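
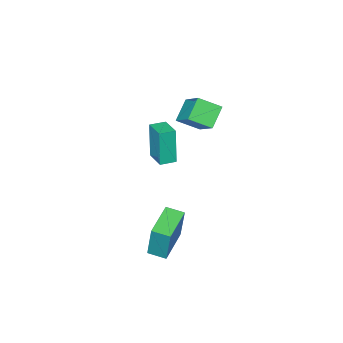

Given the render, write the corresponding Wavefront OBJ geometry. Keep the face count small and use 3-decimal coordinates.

v 2.82 1.394 -4.788
v 2.968 1.828 -2.76
v 2.402 2.266 -4.945
v 2.55 2.701 -2.916
v 4.57 2.179 -5.084
v 4.718 2.614 -3.055
v 4.152 3.052 -5.24
v 4.3 3.486 -3.212
v -3.596 -1.599 -0.748
v -3.046 -0.189 0.402
v -2.552 -1.27 -1.651
v -2.001 0.14 -0.502
v -2.739 -2.48 -0.078
v -2.188 -1.07 1.071
v -1.694 -2.151 -0.982
v -1.144 -0.741 0.168
v -1.51 -2.644 -3.641
v -1.711 -2.9 -1.485
v -1.032 -1.439 -3.453
v -1.233 -1.695 -1.297
v -0.667 -2.985 -3.603
v -0.868 -3.241 -1.447
v -0.189 -1.78 -3.415
v -0.39 -2.036 -1.259
f 2 4 1
f 5 2 1
f 1 4 3
f 3 5 1
f 2 8 4
f 6 2 5
f 6 8 2
f 4 8 3
f 7 5 3
f 3 8 7
f 7 6 5
f 8 6 7
f 10 12 9
f 13 10 9
f 9 12 11
f 11 13 9
f 10 16 12
f 14 10 13
f 14 16 10
f 12 16 11
f 15 13 11
f 11 16 15
f 15 14 13
f 16 14 15
f 18 20 17
f 21 18 17
f 17 20 19
f 19 21 17
f 18 24 20
f 22 18 21
f 22 24 18
f 20 24 19
f 23 21 19
f 19 24 23
f 23 22 21
f 24 22 23



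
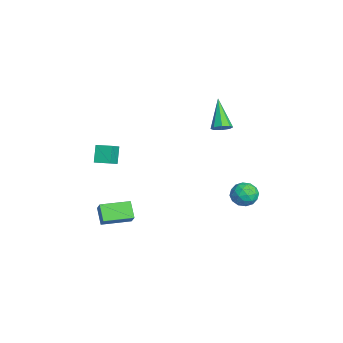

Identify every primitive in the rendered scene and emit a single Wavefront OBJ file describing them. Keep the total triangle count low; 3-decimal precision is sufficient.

v 2.363 -4.462 -2.759
v 2.937 -4.38 -2.111
v 2.162 -2.764 -2.796
v 2.737 -2.682 -2.148
v 3.223 -4.378 -3.532
v 3.798 -4.296 -2.884
v 3.023 -2.68 -3.569
v 3.597 -2.598 -2.921
v -1.464 3.061 0.637
v -1.01 2.978 1.066
v -2.936 3.099 2.203
v -1.094 3.444 0.975
v -1.395 3.685 0.686
v -1.736 3.561 0.368
v -1.917 3.144 0.208
v -1.833 2.678 0.299
v -1.532 2.436 0.588
v -1.191 2.561 0.906
v 0.402 4.717 -3.294
v 1.136 4.628 -3.758
v 0.104 3.352 -3.502
v 0.838 3.263 -3.966
v 0.88 3.402 -3.105
v 1.064 4.245 -2.977
v 0.176 3.735 -4.283
v 0.36 4.578 -4.155
v 0.996 4.021 -4.369
v 1.431 3.815 -3.641
v -0.191 4.165 -3.619
v 0.244 3.959 -2.891
v 0.795 4.792 -3.508
v 0.445 3.188 -3.752
v 0.47 3.269 -3.247
v 0.901 3.217 -3.519
v 0.753 4.567 -3.048
v 1.184 4.515 -3.321
v 1.034 3.794 -2.938
v 0.056 3.465 -3.939
v 0.487 3.413 -4.212
v 0.339 4.763 -3.741
v 0.77 4.711 -4.013
v 0.206 4.186 -4.322
v 1.144 4.383 -4.139
v 0.97 3.581 -4.262
v 0.58 3.858 -4.449
v 0.689 4.354 -4.373
v 1.4 4.262 -3.711
v 1.225 3.46 -3.834
v 1.25 3.541 -3.328
v 1.358 4.037 -3.252
v 1.318 3.905 -4.071
v 0.015 4.52 -3.426
v -0.16 3.718 -3.549
v -0.118 3.943 -4.008
v -0.01 4.439 -3.932
v 0.27 4.399 -2.998
v 0.096 3.597 -3.121
v 0.551 3.626 -2.887
v 0.66 4.122 -2.811
v -0.078 4.075 -3.189
v -1.119 -3.819 -1.353
v -1.732 -3.63 -0.338
v -0.728 -2.945 -1.28
v -1.341 -2.756 -0.265
v -0.119 -4.324 -0.655
v -0.732 -4.135 0.36
v 0.272 -3.45 -0.582
v -0.341 -3.261 0.433
f 2 4 1
f 5 2 1
f 1 4 3
f 3 5 1
f 2 8 4
f 6 2 5
f 6 8 2
f 4 8 3
f 7 5 3
f 3 8 7
f 7 6 5
f 8 6 7
f 10 9 12
f 10 12 11
f 12 9 13
f 12 13 11
f 13 9 14
f 13 14 11
f 14 9 15
f 14 15 11
f 15 9 16
f 15 16 11
f 16 9 17
f 16 17 11
f 17 9 18
f 17 18 11
f 18 9 10
f 18 10 11
f 19 56 35
f 56 30 59
f 35 59 24
f 56 59 35
f 19 35 31
f 35 24 36
f 31 36 20
f 35 36 31
f 19 31 40
f 31 20 41
f 40 41 26
f 31 41 40
f 19 40 52
f 40 26 55
f 52 55 29
f 40 55 52
f 19 52 56
f 52 29 60
f 56 60 30
f 52 60 56
f 20 36 47
f 36 24 50
f 47 50 28
f 36 50 47
f 24 59 37
f 59 30 58
f 37 58 23
f 59 58 37
f 30 60 57
f 60 29 53
f 57 53 21
f 60 53 57
f 29 55 54
f 55 26 42
f 54 42 25
f 55 42 54
f 26 41 46
f 41 20 43
f 46 43 27
f 41 43 46
f 22 48 34
f 48 28 49
f 34 49 23
f 48 49 34
f 22 34 32
f 34 23 33
f 32 33 21
f 34 33 32
f 22 32 39
f 32 21 38
f 39 38 25
f 32 38 39
f 22 39 44
f 39 25 45
f 44 45 27
f 39 45 44
f 22 44 48
f 44 27 51
f 48 51 28
f 44 51 48
f 23 49 37
f 49 28 50
f 37 50 24
f 49 50 37
f 21 33 57
f 33 23 58
f 57 58 30
f 33 58 57
f 25 38 54
f 38 21 53
f 54 53 29
f 38 53 54
f 27 45 46
f 45 25 42
f 46 42 26
f 45 42 46
f 28 51 47
f 51 27 43
f 47 43 20
f 51 43 47
f 62 64 61
f 65 62 61
f 61 64 63
f 63 65 61
f 62 68 64
f 66 62 65
f 66 68 62
f 64 68 63
f 67 65 63
f 63 68 67
f 67 66 65
f 68 66 67



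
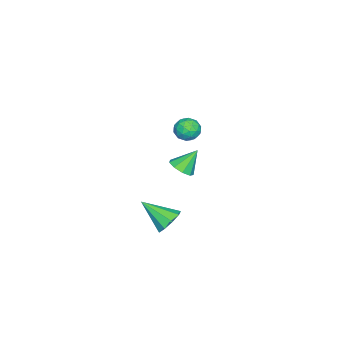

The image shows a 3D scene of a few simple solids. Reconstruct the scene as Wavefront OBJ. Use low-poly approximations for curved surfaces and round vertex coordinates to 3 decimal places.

v 3.595 0.221 -3.58
v 4.343 -0.026 -3.924
v 3.605 -1.301 -2.46
v 4.44 0.318 -3.457
v 4.142 0.617 -3.047
v 3.588 0.731 -2.887
v 3.037 0.607 -3.05
v 2.747 0.302 -3.462
v 2.853 -0.04 -3.928
v 3.307 -0.26 -4.232
v 3.895 -0.255 -4.23
v 1.444 -0.01 -1.006
v 2.064 -0.146 -0.589
v 0.836 0.63 0.106
v 2.108 0.313 -0.829
v 1.841 0.621 -1.152
v 1.388 0.633 -1.407
v 0.961 0.344 -1.474
v 0.76 -0.11 -1.322
v 0.879 -0.518 -1.022
v 1.262 -0.688 -0.715
v 1.73 -0.541 -0.544
v -3.772 -1.263 -2.263
v -2.984 -1.218 -2.136
v -3.896 -2.022 -1.224
v -3.108 -1.977 -1.097
v -3.568 -1.333 -0.988
v -3.491 -0.863 -1.63
v -3.389 -2.377 -1.73
v -3.312 -1.907 -2.372
v -2.747 -1.906 -1.806
v -2.858 -1.261 -1.348
v -4.022 -1.979 -2.012
v -4.133 -1.334 -1.554
v -3.367 -1.174 -2.291
v -3.513 -2.066 -1.069
v -3.783 -1.688 -1.005
v -3.321 -1.661 -0.931
v -3.665 -0.965 -1.994
v -3.202 -0.939 -1.919
v -3.545 -1.006 -1.244
v -3.678 -2.301 -1.441
v -3.215 -2.275 -1.366
v -3.559 -1.579 -2.429
v -3.097 -1.552 -2.355
v -3.335 -2.234 -2.116
v -2.765 -1.552 -2.022
v -2.838 -1.998 -1.411
v -3.003 -2.233 -1.783
v -2.958 -1.957 -2.161
v -2.83 -1.173 -1.753
v -2.903 -1.619 -1.142
v -3.173 -1.24 -1.078
v -3.128 -0.964 -1.456
v -2.691 -1.577 -1.559
v -3.977 -1.621 -2.218
v -4.05 -2.067 -1.607
v -3.752 -2.276 -1.904
v -3.707 -2 -2.282
v -4.042 -1.242 -1.949
v -4.115 -1.688 -1.338
v -3.922 -1.283 -1.199
v -3.877 -1.007 -1.577
v -4.189 -1.663 -1.801
f 2 1 4
f 2 4 3
f 4 1 5
f 4 5 3
f 5 1 6
f 5 6 3
f 6 1 7
f 6 7 3
f 7 1 8
f 7 8 3
f 8 1 9
f 8 9 3
f 9 1 10
f 9 10 3
f 10 1 11
f 10 11 3
f 11 1 2
f 11 2 3
f 13 12 15
f 13 15 14
f 15 12 16
f 15 16 14
f 16 12 17
f 16 17 14
f 17 12 18
f 17 18 14
f 18 12 19
f 18 19 14
f 19 12 20
f 19 20 14
f 20 12 21
f 20 21 14
f 21 12 22
f 21 22 14
f 22 12 13
f 22 13 14
f 23 60 39
f 60 34 63
f 39 63 28
f 60 63 39
f 23 39 35
f 39 28 40
f 35 40 24
f 39 40 35
f 23 35 44
f 35 24 45
f 44 45 30
f 35 45 44
f 23 44 56
f 44 30 59
f 56 59 33
f 44 59 56
f 23 56 60
f 56 33 64
f 60 64 34
f 56 64 60
f 24 40 51
f 40 28 54
f 51 54 32
f 40 54 51
f 28 63 41
f 63 34 62
f 41 62 27
f 63 62 41
f 34 64 61
f 64 33 57
f 61 57 25
f 64 57 61
f 33 59 58
f 59 30 46
f 58 46 29
f 59 46 58
f 30 45 50
f 45 24 47
f 50 47 31
f 45 47 50
f 26 52 38
f 52 32 53
f 38 53 27
f 52 53 38
f 26 38 36
f 38 27 37
f 36 37 25
f 38 37 36
f 26 36 43
f 36 25 42
f 43 42 29
f 36 42 43
f 26 43 48
f 43 29 49
f 48 49 31
f 43 49 48
f 26 48 52
f 48 31 55
f 52 55 32
f 48 55 52
f 27 53 41
f 53 32 54
f 41 54 28
f 53 54 41
f 25 37 61
f 37 27 62
f 61 62 34
f 37 62 61
f 29 42 58
f 42 25 57
f 58 57 33
f 42 57 58
f 31 49 50
f 49 29 46
f 50 46 30
f 49 46 50
f 32 55 51
f 55 31 47
f 51 47 24
f 55 47 51



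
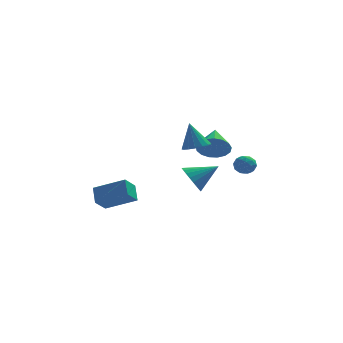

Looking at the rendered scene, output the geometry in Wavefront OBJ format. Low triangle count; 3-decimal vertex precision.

v -4.231 0.401 -3.246
v -2.495 -0.08 -2.473
v -4.345 1.24 -2.468
v -2.609 0.759 -1.694
v -3.691 1.161 -3.986
v -1.955 0.68 -3.212
v -3.805 2 -3.207
v -2.069 1.519 -2.434
v 0.965 1.321 -1.947
v 1.471 1.227 -2.781
v 2.455 1.599 -1.073
v 1.399 1.603 -2.778
v 1.261 1.935 -2.65
v 1.079 2.174 -2.414
v 0.878 2.284 -2.107
v 0.691 2.246 -1.776
v 0.546 2.068 -1.47
v 0.464 1.776 -1.237
v 0.459 1.414 -1.113
v 0.53 1.039 -1.115
v 0.668 0.706 -1.243
v 0.851 0.467 -1.479
v 1.051 0.358 -1.786
v 1.238 0.395 -2.118
v 1.383 0.573 -2.423
v 1.465 0.866 -2.656
v 1.002 -4.072 2.353
v 1.742 -3.863 2.487
v 0.638 -3.748 3.867
v 1.577 -3.546 2.379
v 1.281 -3.349 2.266
v 0.921 -3.317 2.172
v 0.58 -3.459 2.12
v 0.335 -3.741 2.122
v 0.243 -4.099 2.176
v 0.325 -4.45 2.271
v 0.562 -4.715 2.385
v 0.9 -4.833 2.491
v 1.262 -4.776 2.566
v 1.563 -4.558 2.592
v 1.737 -4.228 2.564
v 3.55 0.986 -0.171
v 4.218 0.949 -0.244
v 3.422 0.311 -1.016
v 4.09 0.274 -1.089
v 3.793 -0.005 -0.552
v 3.873 0.412 -0.03
v 3.767 0.848 -1.23
v 3.847 1.265 -0.708
v 4.352 0.864 -0.898
v 4.369 0.337 -0.479
v 3.271 0.923 -0.781
v 3.288 0.396 -0.362
v 3.896 1.027 -0.134
v 3.744 0.233 -1.126
v 3.57 0.069 -0.811
v 3.963 0.048 -0.854
v 3.693 0.711 -0.008
v 4.085 0.69 -0.051
v 3.836 0.129 -0.232
v 3.555 0.57 -1.209
v 3.947 0.549 -1.252
v 3.677 1.212 -0.406
v 4.07 1.191 -0.449
v 3.804 1.131 -1.028
v 4.367 0.955 -0.561
v 4.291 0.558 -1.057
v 4.102 0.895 -1.14
v 4.148 1.14 -0.833
v 4.377 0.645 -0.315
v 4.301 0.249 -0.811
v 4.127 0.085 -0.496
v 4.174 0.33 -0.189
v 4.455 0.595 -0.699
v 3.339 1.011 -0.449
v 3.263 0.615 -0.945
v 3.466 0.93 -1.071
v 3.513 1.175 -0.764
v 3.349 0.702 -0.203
v 3.273 0.305 -0.699
v 3.492 0.12 -0.427
v 3.538 0.365 -0.12
v 3.185 0.665 -0.561
v 2 -1.693 1.42
v 2.769 -2.005 1.862
v 2.16 -0.167 2.22
v 2.929 -1.823 1.483
v 2.877 -1.611 1.09
v 2.624 -1.418 0.772
v 2.228 -1.288 0.603
v 1.78 -1.25 0.62
v 1.382 -1.314 0.821
v 1.126 -1.465 1.159
v 1.071 -1.668 1.557
v 1.228 -1.876 1.923
v 1.562 -2.043 2.174
v 1.997 -2.129 2.252
v 2.432 -2.115 2.14
f 2 4 1
f 5 2 1
f 1 4 3
f 3 5 1
f 2 8 4
f 6 2 5
f 6 8 2
f 4 8 3
f 7 5 3
f 3 8 7
f 7 6 5
f 8 6 7
f 10 9 12
f 10 12 11
f 12 9 13
f 12 13 11
f 13 9 14
f 13 14 11
f 14 9 15
f 14 15 11
f 15 9 16
f 15 16 11
f 16 9 17
f 16 17 11
f 17 9 18
f 17 18 11
f 18 9 19
f 18 19 11
f 19 9 20
f 19 20 11
f 20 9 21
f 20 21 11
f 21 9 22
f 21 22 11
f 22 9 23
f 22 23 11
f 23 9 24
f 23 24 11
f 24 9 25
f 24 25 11
f 25 9 26
f 25 26 11
f 26 9 10
f 26 10 11
f 28 27 30
f 28 30 29
f 30 27 31
f 30 31 29
f 31 27 32
f 31 32 29
f 32 27 33
f 32 33 29
f 33 27 34
f 33 34 29
f 34 27 35
f 34 35 29
f 35 27 36
f 35 36 29
f 36 27 37
f 36 37 29
f 37 27 38
f 37 38 29
f 38 27 39
f 38 39 29
f 39 27 40
f 39 40 29
f 40 27 41
f 40 41 29
f 41 27 28
f 41 28 29
f 42 79 58
f 79 53 82
f 58 82 47
f 79 82 58
f 42 58 54
f 58 47 59
f 54 59 43
f 58 59 54
f 42 54 63
f 54 43 64
f 63 64 49
f 54 64 63
f 42 63 75
f 63 49 78
f 75 78 52
f 63 78 75
f 42 75 79
f 75 52 83
f 79 83 53
f 75 83 79
f 43 59 70
f 59 47 73
f 70 73 51
f 59 73 70
f 47 82 60
f 82 53 81
f 60 81 46
f 82 81 60
f 53 83 80
f 83 52 76
f 80 76 44
f 83 76 80
f 52 78 77
f 78 49 65
f 77 65 48
f 78 65 77
f 49 64 69
f 64 43 66
f 69 66 50
f 64 66 69
f 45 71 57
f 71 51 72
f 57 72 46
f 71 72 57
f 45 57 55
f 57 46 56
f 55 56 44
f 57 56 55
f 45 55 62
f 55 44 61
f 62 61 48
f 55 61 62
f 45 62 67
f 62 48 68
f 67 68 50
f 62 68 67
f 45 67 71
f 67 50 74
f 71 74 51
f 67 74 71
f 46 72 60
f 72 51 73
f 60 73 47
f 72 73 60
f 44 56 80
f 56 46 81
f 80 81 53
f 56 81 80
f 48 61 77
f 61 44 76
f 77 76 52
f 61 76 77
f 50 68 69
f 68 48 65
f 69 65 49
f 68 65 69
f 51 74 70
f 74 50 66
f 70 66 43
f 74 66 70
f 85 84 87
f 85 87 86
f 87 84 88
f 87 88 86
f 88 84 89
f 88 89 86
f 89 84 90
f 89 90 86
f 90 84 91
f 90 91 86
f 91 84 92
f 91 92 86
f 92 84 93
f 92 93 86
f 93 84 94
f 93 94 86
f 94 84 95
f 94 95 86
f 95 84 96
f 95 96 86
f 96 84 97
f 96 97 86
f 97 84 98
f 97 98 86
f 98 84 85
f 98 85 86



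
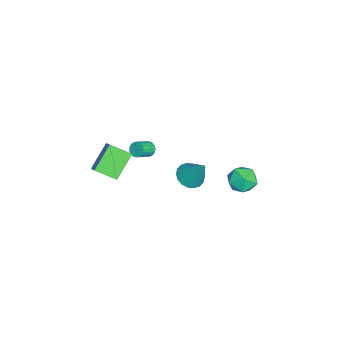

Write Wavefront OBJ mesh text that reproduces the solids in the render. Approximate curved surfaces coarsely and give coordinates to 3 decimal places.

v -1.535 -1.619 -1.992
v -1.309 -1.758 -2.439
v -0.579 -2.32 -1.895
v -0.805 -2.181 -1.448
v -1.204 -1.575 -2.391
v -0.474 -2.138 -1.847
v -1.156 -1.4 -2.273
v -0.427 -1.962 -1.729
v -1.174 -1.262 -2.108
v -0.444 -1.825 -1.563
v -1.254 -1.187 -1.922
v -0.525 -1.749 -1.378
v -1.383 -1.186 -1.748
v -0.653 -1.748 -1.204
v -1.538 -1.259 -1.616
v -0.808 -1.822 -1.072
v -1.692 -1.395 -1.55
v -0.963 -1.958 -1.006
v -1.82 -1.57 -1.56
v -1.09 -2.132 -1.016
v -1.898 -1.753 -1.644
v -1.168 -2.315 -1.1
v -1.913 -1.913 -1.789
v -1.183 -2.475 -1.245
v -1.863 -2.022 -1.969
v -1.133 -2.584 -1.425
v -1.756 -2.061 -2.153
v -1.026 -2.624 -1.609
v -1.611 -2.024 -2.309
v -0.881 -2.586 -1.765
v -1.453 -1.917 -2.41
v -0.723 -2.479 -1.866
v -0.21 4.4 -3.679
v 0.573 4.097 -3.139
v -1.213 3.803 -2.561
v -0.43 3.5 -2.021
v -0.622 4.475 -2.118
v -0.002 4.844 -2.809
v -0.638 3.056 -2.891
v -0.018 3.425 -3.582
v 0.309 3.266 -2.651
v 0.319 4.144 -2.174
v -0.959 3.756 -3.526
v -0.949 4.634 -3.049
v -1.616 0.801 -4.213
v -0.911 1.125 -4.669
v -0.944 1.739 -2.507
v -1.187 1.411 -4.717
v -1.548 1.576 -4.666
v -1.923 1.588 -4.525
v -2.237 1.444 -4.322
v -2.428 1.173 -4.097
v -2.458 0.828 -3.896
v -2.322 0.478 -3.758
v -2.046 0.192 -3.709
v -1.685 0.026 -3.761
v -1.31 0.015 -3.902
v -0.996 0.159 -4.105
v -0.805 0.43 -4.329
v -0.775 0.775 -4.531
v -1.473 -4.045 -1.763
v -0.761 -3.697 -1.186
v -1.517 -2.774 -2.478
v -0.805 -2.425 -1.902
v -0.155 -4.695 -2.998
v 0.557 -4.346 -2.422
v -0.199 -3.423 -3.714
v 0.513 -3.075 -3.137
f 2 1 5
f 2 5 3
f 3 5 6
f 3 6 4
f 5 1 7
f 5 7 6
f 6 7 8
f 6 8 4
f 7 1 9
f 7 9 8
f 8 9 10
f 8 10 4
f 9 1 11
f 9 11 10
f 10 11 12
f 10 12 4
f 11 1 13
f 11 13 12
f 12 13 14
f 12 14 4
f 13 1 15
f 13 15 14
f 14 15 16
f 14 16 4
f 15 1 17
f 15 17 16
f 16 17 18
f 16 18 4
f 17 1 19
f 17 19 18
f 18 19 20
f 18 20 4
f 19 1 21
f 19 21 20
f 20 21 22
f 20 22 4
f 21 1 23
f 21 23 22
f 22 23 24
f 22 24 4
f 23 1 25
f 23 25 24
f 24 25 26
f 24 26 4
f 25 1 27
f 25 27 26
f 26 27 28
f 26 28 4
f 27 1 29
f 27 29 28
f 28 29 30
f 28 30 4
f 29 1 31
f 29 31 30
f 30 31 32
f 30 32 4
f 31 1 2
f 31 2 32
f 32 2 3
f 32 3 4
f 33 44 38
f 33 38 34
f 33 34 40
f 33 40 43
f 33 43 44
f 34 38 42
f 38 44 37
f 44 43 35
f 43 40 39
f 40 34 41
f 36 42 37
f 36 37 35
f 36 35 39
f 36 39 41
f 36 41 42
f 37 42 38
f 35 37 44
f 39 35 43
f 41 39 40
f 42 41 34
f 46 45 48
f 46 48 47
f 48 45 49
f 48 49 47
f 49 45 50
f 49 50 47
f 50 45 51
f 50 51 47
f 51 45 52
f 51 52 47
f 52 45 53
f 52 53 47
f 53 45 54
f 53 54 47
f 54 45 55
f 54 55 47
f 55 45 56
f 55 56 47
f 56 45 57
f 56 57 47
f 57 45 58
f 57 58 47
f 58 45 59
f 58 59 47
f 59 45 60
f 59 60 47
f 60 45 46
f 60 46 47
f 62 64 61
f 65 62 61
f 61 64 63
f 63 65 61
f 62 68 64
f 66 62 65
f 66 68 62
f 64 68 63
f 67 65 63
f 63 68 67
f 67 66 65
f 68 66 67



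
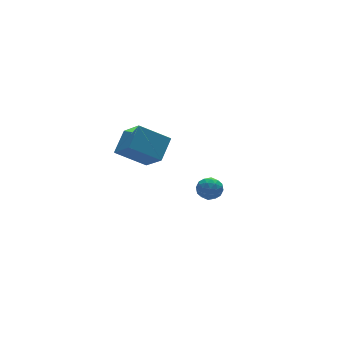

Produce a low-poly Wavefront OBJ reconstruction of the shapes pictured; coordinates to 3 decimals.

v 0.578 -0.509 -3.4
v 0.845 -0.201 -2.838
v 1.535 -1.079 -3.542
v 1.802 -0.771 -2.98
v 1.286 -1.231 -2.913
v 0.695 -0.879 -2.824
v 1.685 -0.401 -3.556
v 1.094 -0.049 -3.467
v 1.529 -0.135 -2.934
v 1.283 -0.648 -2.537
v 1.097 -0.632 -3.843
v 0.851 -1.145 -3.446
v 0.628 -0.305 -3.106
v 1.752 -0.975 -3.274
v 1.449 -1.245 -3.234
v 1.606 -1.065 -2.904
v 0.539 -0.703 -3.098
v 0.696 -0.522 -2.768
v 0.956 -1.128 -2.812
v 1.684 -0.758 -3.612
v 1.841 -0.577 -3.282
v 0.774 -0.215 -3.476
v 0.931 -0.035 -3.146
v 1.424 -0.152 -3.568
v 1.186 -0.085 -2.832
v 1.749 -0.42 -2.916
v 1.68 -0.203 -3.254
v 1.333 0.004 -3.203
v 1.042 -0.387 -2.599
v 1.604 -0.722 -2.683
v 1.301 -0.992 -2.643
v 0.954 -0.785 -2.591
v 1.444 -0.348 -2.655
v 0.776 -0.558 -3.697
v 1.338 -0.893 -3.781
v 1.426 -0.495 -3.789
v 1.079 -0.288 -3.737
v 0.631 -0.86 -3.464
v 1.194 -1.195 -3.548
v 1.047 -1.284 -3.177
v 0.7 -1.077 -3.126
v 0.936 -0.932 -3.725
v -3.223 -2.531 1.178
v -3.114 -3.763 2.224
v -4.503 -1.884 2.073
v -4.394 -3.117 3.119
v -2.346 -1.823 1.921
v -2.237 -3.056 2.967
v -3.626 -1.177 2.816
v -3.517 -2.409 3.862
f 1 38 17
f 38 12 41
f 17 41 6
f 38 41 17
f 1 17 13
f 17 6 18
f 13 18 2
f 17 18 13
f 1 13 22
f 13 2 23
f 22 23 8
f 13 23 22
f 1 22 34
f 22 8 37
f 34 37 11
f 22 37 34
f 1 34 38
f 34 11 42
f 38 42 12
f 34 42 38
f 2 18 29
f 18 6 32
f 29 32 10
f 18 32 29
f 6 41 19
f 41 12 40
f 19 40 5
f 41 40 19
f 12 42 39
f 42 11 35
f 39 35 3
f 42 35 39
f 11 37 36
f 37 8 24
f 36 24 7
f 37 24 36
f 8 23 28
f 23 2 25
f 28 25 9
f 23 25 28
f 4 30 16
f 30 10 31
f 16 31 5
f 30 31 16
f 4 16 14
f 16 5 15
f 14 15 3
f 16 15 14
f 4 14 21
f 14 3 20
f 21 20 7
f 14 20 21
f 4 21 26
f 21 7 27
f 26 27 9
f 21 27 26
f 4 26 30
f 26 9 33
f 30 33 10
f 26 33 30
f 5 31 19
f 31 10 32
f 19 32 6
f 31 32 19
f 3 15 39
f 15 5 40
f 39 40 12
f 15 40 39
f 7 20 36
f 20 3 35
f 36 35 11
f 20 35 36
f 9 27 28
f 27 7 24
f 28 24 8
f 27 24 28
f 10 33 29
f 33 9 25
f 29 25 2
f 33 25 29
f 44 46 43
f 47 44 43
f 43 46 45
f 45 47 43
f 44 50 46
f 48 44 47
f 48 50 44
f 46 50 45
f 49 47 45
f 45 50 49
f 49 48 47
f 50 48 49



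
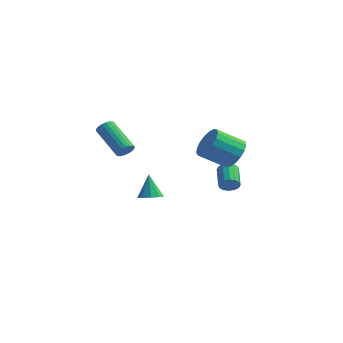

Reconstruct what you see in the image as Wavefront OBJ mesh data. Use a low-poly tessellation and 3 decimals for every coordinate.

v 3.678 -3.202 1.612
v 3.983 -2.797 1.351
v 3.246 -1.833 1.988
v 2.942 -2.238 2.248
v 3.756 -2.85 1.17
v 3.02 -1.887 1.806
v 3.509 -2.998 1.107
v 2.772 -2.034 1.744
v 3.307 -3.2 1.18
v 2.57 -2.237 1.816
v 3.204 -3.403 1.368
v 2.467 -2.44 2.004
v 3.229 -3.552 1.621
v 2.492 -2.588 2.258
v 3.374 -3.607 1.872
v 2.637 -2.643 2.509
v 3.6 -3.553 2.054
v 2.864 -2.59 2.69
v 3.848 -3.406 2.116
v 3.111 -2.442 2.753
v 4.05 -3.203 2.044
v 3.313 -2.24 2.68
v 4.153 -3 1.856
v 3.416 -2.037 2.492
v 4.128 -2.852 1.602
v 3.391 -1.888 2.239
v 3.365 -2.212 3.426
v 3.705 -1.802 4.26
v 2.655 -2.817 5.188
v 2.315 -3.228 4.354
v 3.336 -1.529 4.142
v 2.287 -2.544 5.069
v 2.974 -1.413 3.859
v 1.924 -2.428 4.787
v 2.701 -1.479 3.477
v 1.652 -2.495 4.405
v 2.581 -1.714 3.084
v 1.531 -2.729 4.012
v 2.64 -2.063 2.769
v 1.59 -3.078 3.697
v 2.865 -2.446 2.604
v 1.815 -3.462 3.532
v 3.204 -2.776 2.628
v 2.155 -3.791 3.556
v 3.581 -2.976 2.835
v 2.531 -3.991 3.762
v 3.908 -3.002 3.177
v 2.858 -4.017 4.104
v 4.11 -2.846 3.576
v 3.061 -3.862 4.504
v 4.142 -2.546 3.941
v 3.093 -3.561 4.868
v 3.996 -2.169 4.188
v 2.946 -3.184 5.115
v -2.737 -1.181 -1.547
v -2.052 -1.302 -1.325
v -3.143 -0.779 -0.073
v -2.104 -0.826 -1.469
v -2.452 -0.517 -1.649
v -2.933 -0.518 -1.781
v -3.323 -0.829 -1.804
v -3.439 -1.305 -1.706
v -3.226 -1.723 -1.534
v -2.785 -1.887 -1.368
v -2.321 -1.721 -1.285
v -2.609 -3.581 2.732
v -2.263 -3.374 3.121
v -3.966 -2.892 4.377
v -4.311 -3.099 3.988
v -2.312 -3.175 2.979
v -4.015 -2.693 4.235
v -2.419 -3.057 2.788
v -4.122 -2.575 4.043
v -2.564 -3.042 2.585
v -4.267 -2.56 3.841
v -2.718 -3.135 2.412
v -4.421 -2.653 3.668
v -2.85 -3.315 2.303
v -4.553 -2.833 3.558
v -2.934 -3.548 2.278
v -4.637 -3.066 3.534
v -2.954 -3.788 2.343
v -4.657 -3.306 3.599
v -2.905 -3.987 2.485
v -4.608 -3.505 3.741
v -2.798 -4.105 2.677
v -4.501 -3.623 3.932
v -2.653 -4.12 2.879
v -4.356 -3.638 4.135
v -2.499 -4.027 3.052
v -4.202 -3.545 4.308
v -2.367 -3.847 3.162
v -4.07 -3.365 4.417
v -2.283 -3.614 3.186
v -3.986 -3.132 4.442
f 2 1 5
f 2 5 3
f 3 5 6
f 3 6 4
f 5 1 7
f 5 7 6
f 6 7 8
f 6 8 4
f 7 1 9
f 7 9 8
f 8 9 10
f 8 10 4
f 9 1 11
f 9 11 10
f 10 11 12
f 10 12 4
f 11 1 13
f 11 13 12
f 12 13 14
f 12 14 4
f 13 1 15
f 13 15 14
f 14 15 16
f 14 16 4
f 15 1 17
f 15 17 16
f 16 17 18
f 16 18 4
f 17 1 19
f 17 19 18
f 18 19 20
f 18 20 4
f 19 1 21
f 19 21 20
f 20 21 22
f 20 22 4
f 21 1 23
f 21 23 22
f 22 23 24
f 22 24 4
f 23 1 25
f 23 25 24
f 24 25 26
f 24 26 4
f 25 1 2
f 25 2 26
f 26 2 3
f 26 3 4
f 28 27 31
f 28 31 29
f 29 31 32
f 29 32 30
f 31 27 33
f 31 33 32
f 32 33 34
f 32 34 30
f 33 27 35
f 33 35 34
f 34 35 36
f 34 36 30
f 35 27 37
f 35 37 36
f 36 37 38
f 36 38 30
f 37 27 39
f 37 39 38
f 38 39 40
f 38 40 30
f 39 27 41
f 39 41 40
f 40 41 42
f 40 42 30
f 41 27 43
f 41 43 42
f 42 43 44
f 42 44 30
f 43 27 45
f 43 45 44
f 44 45 46
f 44 46 30
f 45 27 47
f 45 47 46
f 46 47 48
f 46 48 30
f 47 27 49
f 47 49 48
f 48 49 50
f 48 50 30
f 49 27 51
f 49 51 50
f 50 51 52
f 50 52 30
f 51 27 53
f 51 53 52
f 52 53 54
f 52 54 30
f 53 27 28
f 53 28 54
f 54 28 29
f 54 29 30
f 56 55 58
f 56 58 57
f 58 55 59
f 58 59 57
f 59 55 60
f 59 60 57
f 60 55 61
f 60 61 57
f 61 55 62
f 61 62 57
f 62 55 63
f 62 63 57
f 63 55 64
f 63 64 57
f 64 55 65
f 64 65 57
f 65 55 56
f 65 56 57
f 67 66 70
f 67 70 68
f 68 70 71
f 68 71 69
f 70 66 72
f 70 72 71
f 71 72 73
f 71 73 69
f 72 66 74
f 72 74 73
f 73 74 75
f 73 75 69
f 74 66 76
f 74 76 75
f 75 76 77
f 75 77 69
f 76 66 78
f 76 78 77
f 77 78 79
f 77 79 69
f 78 66 80
f 78 80 79
f 79 80 81
f 79 81 69
f 80 66 82
f 80 82 81
f 81 82 83
f 81 83 69
f 82 66 84
f 82 84 83
f 83 84 85
f 83 85 69
f 84 66 86
f 84 86 85
f 85 86 87
f 85 87 69
f 86 66 88
f 86 88 87
f 87 88 89
f 87 89 69
f 88 66 90
f 88 90 89
f 89 90 91
f 89 91 69
f 90 66 92
f 90 92 91
f 91 92 93
f 91 93 69
f 92 66 94
f 92 94 93
f 93 94 95
f 93 95 69
f 94 66 67
f 94 67 95
f 95 67 68
f 95 68 69



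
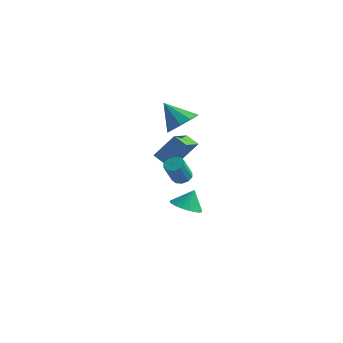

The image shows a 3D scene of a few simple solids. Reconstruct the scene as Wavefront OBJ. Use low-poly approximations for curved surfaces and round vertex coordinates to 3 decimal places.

v 2.866 -3.524 1.27
v 3.371 -3.417 1.331
v 3.38 -4.09 2.432
v 2.874 -4.196 2.37
v 3.202 -3.184 1.474
v 3.211 -3.857 2.575
v 2.905 -3.081 1.54
v 2.914 -3.754 2.641
v 2.593 -3.147 1.502
v 2.601 -3.82 2.603
v 2.385 -3.357 1.375
v 2.393 -4.029 2.476
v 2.36 -3.63 1.208
v 2.369 -4.303 2.309
v 2.529 -3.863 1.065
v 2.538 -4.536 2.166
v 2.826 -3.966 0.999
v 2.835 -4.639 2.1
v 3.139 -3.9 1.037
v 3.147 -4.573 2.138
v 3.347 -3.691 1.164
v 3.355 -4.363 2.265
v 1.042 -0.919 3.311
v 1.7 -1.244 3.898
v -0.042 -1.021 4.469
v 1.691 -0.664 3.941
v 1.435 -0.182 3.743
v 1.028 0.018 3.38
v 0.626 -0.139 2.99
v 0.384 -0.595 2.723
v 0.393 -1.174 2.681
v 0.649 -1.656 2.879
v 1.056 -1.857 3.242
v 1.458 -1.699 3.631
v -1.245 -0.237 0.256
v -0.51 0.494 1.514
v -1.733 1.506 -0.471
v -0.998 2.236 0.787
v -0.542 -0.216 -0.167
v 0.193 0.514 1.091
v -1.03 1.526 -0.894
v -0.295 2.257 0.364
v 0.149 0.573 -3.279
v 0.932 0.173 -3.257
v 0.351 1.027 -2.241
v 1.014 0.473 -3.403
v 0.964 0.787 -3.531
v 0.79 1.069 -3.621
v 0.518 1.276 -3.658
v 0.19 1.376 -3.638
v -0.144 1.353 -3.562
v -0.434 1.212 -3.444
v -0.635 0.973 -3.301
v -0.716 0.674 -3.154
v -0.666 0.359 -3.026
v -0.492 0.077 -2.936
v -0.221 -0.13 -2.899
v 0.107 -0.229 -2.92
v 0.442 -0.207 -2.995
v 0.731 -0.065 -3.113
f 2 1 5
f 2 5 3
f 3 5 6
f 3 6 4
f 5 1 7
f 5 7 6
f 6 7 8
f 6 8 4
f 7 1 9
f 7 9 8
f 8 9 10
f 8 10 4
f 9 1 11
f 9 11 10
f 10 11 12
f 10 12 4
f 11 1 13
f 11 13 12
f 12 13 14
f 12 14 4
f 13 1 15
f 13 15 14
f 14 15 16
f 14 16 4
f 15 1 17
f 15 17 16
f 16 17 18
f 16 18 4
f 17 1 19
f 17 19 18
f 18 19 20
f 18 20 4
f 19 1 21
f 19 21 20
f 20 21 22
f 20 22 4
f 21 1 2
f 21 2 22
f 22 2 3
f 22 3 4
f 24 23 26
f 24 26 25
f 26 23 27
f 26 27 25
f 27 23 28
f 27 28 25
f 28 23 29
f 28 29 25
f 29 23 30
f 29 30 25
f 30 23 31
f 30 31 25
f 31 23 32
f 31 32 25
f 32 23 33
f 32 33 25
f 33 23 34
f 33 34 25
f 34 23 24
f 34 24 25
f 36 38 35
f 39 36 35
f 35 38 37
f 37 39 35
f 36 42 38
f 40 36 39
f 40 42 36
f 38 42 37
f 41 39 37
f 37 42 41
f 41 40 39
f 42 40 41
f 44 43 46
f 44 46 45
f 46 43 47
f 46 47 45
f 47 43 48
f 47 48 45
f 48 43 49
f 48 49 45
f 49 43 50
f 49 50 45
f 50 43 51
f 50 51 45
f 51 43 52
f 51 52 45
f 52 43 53
f 52 53 45
f 53 43 54
f 53 54 45
f 54 43 55
f 54 55 45
f 55 43 56
f 55 56 45
f 56 43 57
f 56 57 45
f 57 43 58
f 57 58 45
f 58 43 59
f 58 59 45
f 59 43 60
f 59 60 45
f 60 43 44
f 60 44 45



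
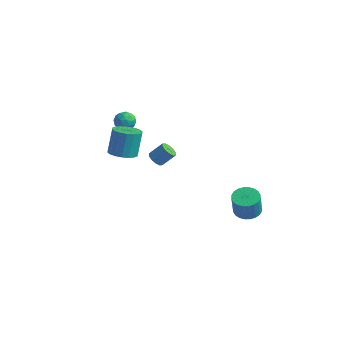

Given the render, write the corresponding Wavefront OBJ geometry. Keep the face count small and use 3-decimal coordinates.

v -3.987 2.2 2.651
v -3.596 2.279 3.206
v -4.084 1.121 2.874
v -3.693 1.2 3.429
v -4.321 1.47 3.411
v -4.261 2.136 3.274
v -3.419 1.264 2.806
v -3.359 1.93 2.669
v -3.245 1.7 3.302
v -3.803 1.828 3.676
v -3.877 1.572 2.404
v -4.435 1.7 2.778
v -3.783 2.334 2.909
v -3.897 1.066 3.171
v -4.266 1.224 3.161
v -4.037 1.271 3.487
v -4.174 2.25 2.949
v -3.944 2.297 3.275
v -4.37 1.821 3.396
v -3.736 1.103 2.805
v -3.506 1.15 3.131
v -3.643 2.129 2.593
v -3.414 2.176 2.919
v -3.31 1.579 2.684
v -3.347 2.041 3.292
v -3.404 1.406 3.423
v -3.243 1.444 3.056
v -3.208 1.836 2.976
v -3.675 2.115 3.512
v -3.732 1.481 3.642
v -4.101 1.64 3.632
v -4.066 2.032 3.552
v -3.468 1.775 3.568
v -3.948 1.919 2.438
v -4.005 1.285 2.568
v -3.614 1.368 2.528
v -3.579 1.76 2.448
v -4.276 1.994 2.657
v -4.333 1.359 2.788
v -4.472 1.564 3.104
v -4.437 1.956 3.024
v -4.212 1.625 2.512
v -2.192 -0.301 2.137
v -1.66 -0.921 2.406
v -1.796 -0.359 3.972
v -2.328 0.261 3.703
v -1.421 -0.634 2.323
v -1.557 -0.072 3.89
v -1.335 -0.281 2.204
v -1.471 0.282 3.77
v -1.418 0.068 2.071
v -1.554 0.631 3.638
v -1.655 0.344 1.952
v -1.791 0.907 3.518
v -1.998 0.493 1.869
v -2.134 1.055 3.435
v -2.379 0.483 1.839
v -2.515 1.046 3.405
v -2.724 0.319 1.868
v -2.86 0.881 3.434
v -2.963 0.032 1.95
v -3.099 0.594 3.517
v -3.049 -0.322 2.07
v -3.185 0.241 3.636
v -2.966 -0.671 2.202
v -3.102 -0.108 3.769
v -2.729 -0.947 2.322
v -2.865 -0.384 3.888
v -2.386 -1.095 2.405
v -2.522 -0.533 3.971
v -2.005 -1.086 2.435
v -2.141 -0.523 4.001
v 3.885 3.272 -1.668
v 4.416 3.875 -1.567
v 4.567 3.51 -0.172
v 4.035 2.908 -0.272
v 4.144 4.021 -1.5
v 4.295 3.656 -0.105
v 3.833 4.053 -1.458
v 3.983 3.688 -0.063
v 3.529 3.966 -1.448
v 3.68 3.601 -0.053
v 3.279 3.774 -1.471
v 3.43 3.409 -0.076
v 3.122 3.505 -1.524
v 3.273 3.14 -0.129
v 3.081 3.201 -1.599
v 3.231 2.836 -0.204
v 3.162 2.907 -1.685
v 3.313 2.542 -0.29
v 3.353 2.67 -1.768
v 3.504 2.305 -0.373
v 3.625 2.524 -1.835
v 3.776 2.159 -0.44
v 3.937 2.492 -1.877
v 4.087 2.127 -0.482
v 4.24 2.579 -1.887
v 4.391 2.214 -0.492
v 4.49 2.771 -1.864
v 4.641 2.406 -0.469
v 4.647 3.04 -1.811
v 4.798 2.675 -0.416
v 4.689 3.344 -1.736
v 4.839 2.979 -0.341
v 4.607 3.638 -1.65
v 4.758 3.273 -0.255
v 0.5 -0.569 3.085
v 0.9 -0.475 2.75
v 1.4 0.064 3.501
v 1 -0.031 3.835
v 0.683 -0.231 2.72
v 1.183 0.307 3.47
v 0.396 -0.117 2.829
v 0.896 0.422 3.579
v 0.149 -0.175 3.036
v 0.649 0.363 3.786
v 0.036 -0.384 3.261
v 0.536 0.154 4.012
v 0.1 -0.664 3.419
v 0.6 -0.125 4.17
v 0.317 -0.907 3.45
v 0.817 -0.369 4.2
v 0.604 -1.022 3.341
v 1.104 -0.483 4.091
v 0.851 -0.963 3.134
v 1.351 -0.425 3.884
v 0.964 -0.754 2.908
v 1.464 -0.216 3.659
f 1 38 17
f 38 12 41
f 17 41 6
f 38 41 17
f 1 17 13
f 17 6 18
f 13 18 2
f 17 18 13
f 1 13 22
f 13 2 23
f 22 23 8
f 13 23 22
f 1 22 34
f 22 8 37
f 34 37 11
f 22 37 34
f 1 34 38
f 34 11 42
f 38 42 12
f 34 42 38
f 2 18 29
f 18 6 32
f 29 32 10
f 18 32 29
f 6 41 19
f 41 12 40
f 19 40 5
f 41 40 19
f 12 42 39
f 42 11 35
f 39 35 3
f 42 35 39
f 11 37 36
f 37 8 24
f 36 24 7
f 37 24 36
f 8 23 28
f 23 2 25
f 28 25 9
f 23 25 28
f 4 30 16
f 30 10 31
f 16 31 5
f 30 31 16
f 4 16 14
f 16 5 15
f 14 15 3
f 16 15 14
f 4 14 21
f 14 3 20
f 21 20 7
f 14 20 21
f 4 21 26
f 21 7 27
f 26 27 9
f 21 27 26
f 4 26 30
f 26 9 33
f 30 33 10
f 26 33 30
f 5 31 19
f 31 10 32
f 19 32 6
f 31 32 19
f 3 15 39
f 15 5 40
f 39 40 12
f 15 40 39
f 7 20 36
f 20 3 35
f 36 35 11
f 20 35 36
f 9 27 28
f 27 7 24
f 28 24 8
f 27 24 28
f 10 33 29
f 33 9 25
f 29 25 2
f 33 25 29
f 44 43 47
f 44 47 45
f 45 47 48
f 45 48 46
f 47 43 49
f 47 49 48
f 48 49 50
f 48 50 46
f 49 43 51
f 49 51 50
f 50 51 52
f 50 52 46
f 51 43 53
f 51 53 52
f 52 53 54
f 52 54 46
f 53 43 55
f 53 55 54
f 54 55 56
f 54 56 46
f 55 43 57
f 55 57 56
f 56 57 58
f 56 58 46
f 57 43 59
f 57 59 58
f 58 59 60
f 58 60 46
f 59 43 61
f 59 61 60
f 60 61 62
f 60 62 46
f 61 43 63
f 61 63 62
f 62 63 64
f 62 64 46
f 63 43 65
f 63 65 64
f 64 65 66
f 64 66 46
f 65 43 67
f 65 67 66
f 66 67 68
f 66 68 46
f 67 43 69
f 67 69 68
f 68 69 70
f 68 70 46
f 69 43 71
f 69 71 70
f 70 71 72
f 70 72 46
f 71 43 44
f 71 44 72
f 72 44 45
f 72 45 46
f 74 73 77
f 74 77 75
f 75 77 78
f 75 78 76
f 77 73 79
f 77 79 78
f 78 79 80
f 78 80 76
f 79 73 81
f 79 81 80
f 80 81 82
f 80 82 76
f 81 73 83
f 81 83 82
f 82 83 84
f 82 84 76
f 83 73 85
f 83 85 84
f 84 85 86
f 84 86 76
f 85 73 87
f 85 87 86
f 86 87 88
f 86 88 76
f 87 73 89
f 87 89 88
f 88 89 90
f 88 90 76
f 89 73 91
f 89 91 90
f 90 91 92
f 90 92 76
f 91 73 93
f 91 93 92
f 92 93 94
f 92 94 76
f 93 73 95
f 93 95 94
f 94 95 96
f 94 96 76
f 95 73 97
f 95 97 96
f 96 97 98
f 96 98 76
f 97 73 99
f 97 99 98
f 98 99 100
f 98 100 76
f 99 73 101
f 99 101 100
f 100 101 102
f 100 102 76
f 101 73 103
f 101 103 102
f 102 103 104
f 102 104 76
f 103 73 105
f 103 105 104
f 104 105 106
f 104 106 76
f 105 73 74
f 105 74 106
f 106 74 75
f 106 75 76
f 108 107 111
f 108 111 109
f 109 111 112
f 109 112 110
f 111 107 113
f 111 113 112
f 112 113 114
f 112 114 110
f 113 107 115
f 113 115 114
f 114 115 116
f 114 116 110
f 115 107 117
f 115 117 116
f 116 117 118
f 116 118 110
f 117 107 119
f 117 119 118
f 118 119 120
f 118 120 110
f 119 107 121
f 119 121 120
f 120 121 122
f 120 122 110
f 121 107 123
f 121 123 122
f 122 123 124
f 122 124 110
f 123 107 125
f 123 125 124
f 124 125 126
f 124 126 110
f 125 107 127
f 125 127 126
f 126 127 128
f 126 128 110
f 127 107 108
f 127 108 128
f 128 108 109
f 128 109 110



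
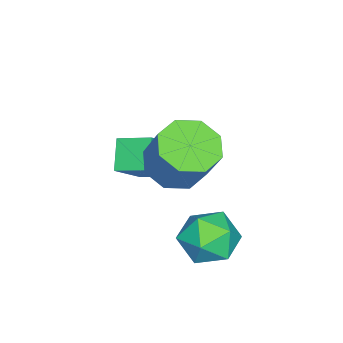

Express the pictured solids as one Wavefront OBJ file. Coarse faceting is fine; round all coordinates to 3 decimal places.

v 2.596 -1.983 1.212
v 3.117 -1.322 0.69
v 3.685 -0.637 2.126
v 3.164 -1.297 2.648
v 2.417 -1.078 0.851
v 2.986 -0.393 2.287
v 1.823 -1.364 1.223
v 2.391 -0.679 2.659
v 1.681 -2.013 1.589
v 2.249 -1.327 3.025
v 2.075 -2.643 1.734
v 2.643 -1.958 3.17
v 2.774 -2.887 1.573
v 3.343 -2.202 3.009
v 3.369 -2.601 1.201
v 3.937 -1.916 2.637
v 3.511 -1.953 0.835
v 4.079 -1.267 2.271
v 4.407 0.341 -0.833
v 4.806 -0.329 -0.208
v 3.034 -0.511 -0.872
v 3.433 -1.181 -0.247
v 3.216 -0.262 0.079
v 4.065 0.264 0.103
v 3.775 -1.104 -1.183
v 4.624 -0.578 -1.159
v 4.415 -1.223 -0.425
v 4.07 -0.702 0.355
v 3.77 -0.138 -1.435
v 3.425 0.383 -0.655
v 0.872 -3.824 -1.434
v 0.037 -4.097 -0.661
v 0.848 -2.704 -1.065
v 0.013 -2.976 -0.292
v 2.007 -4.164 -0.328
v 1.172 -4.436 0.445
v 1.983 -3.043 0.041
v 1.148 -3.316 0.814
f 2 1 5
f 2 5 3
f 3 5 6
f 3 6 4
f 5 1 7
f 5 7 6
f 6 7 8
f 6 8 4
f 7 1 9
f 7 9 8
f 8 9 10
f 8 10 4
f 9 1 11
f 9 11 10
f 10 11 12
f 10 12 4
f 11 1 13
f 11 13 12
f 12 13 14
f 12 14 4
f 13 1 15
f 13 15 14
f 14 15 16
f 14 16 4
f 15 1 17
f 15 17 16
f 16 17 18
f 16 18 4
f 17 1 2
f 17 2 18
f 18 2 3
f 18 3 4
f 19 30 24
f 19 24 20
f 19 20 26
f 19 26 29
f 19 29 30
f 20 24 28
f 24 30 23
f 30 29 21
f 29 26 25
f 26 20 27
f 22 28 23
f 22 23 21
f 22 21 25
f 22 25 27
f 22 27 28
f 23 28 24
f 21 23 30
f 25 21 29
f 27 25 26
f 28 27 20
f 32 34 31
f 35 32 31
f 31 34 33
f 33 35 31
f 32 38 34
f 36 32 35
f 36 38 32
f 34 38 33
f 37 35 33
f 33 38 37
f 37 36 35
f 38 36 37



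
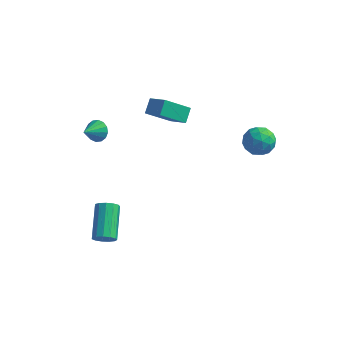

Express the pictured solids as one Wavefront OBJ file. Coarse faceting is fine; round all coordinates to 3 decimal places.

v -3.016 -2.087 3.255
v -2.362 -2.16 3.424
v -3.284 -3.073 3.865
v -2.501 -1.963 3.681
v -2.778 -1.8 3.824
v -3.119 -1.714 3.815
v -3.433 -1.727 3.655
v -3.635 -1.837 3.389
v -3.671 -2.014 3.087
v -3.532 -2.21 2.83
v -3.255 -2.373 2.687
v -2.914 -2.46 2.696
v -2.6 -2.446 2.856
v -2.398 -2.336 3.122
v 3.66 4.412 0.379
v 4.538 4.041 0.212
v 3.022 2.999 0.168
v 3.9 2.628 0.001
v 3.665 2.932 0.889
v 4.059 3.806 1.019
v 3.501 3.234 -0.639
v 3.895 4.108 -0.509
v 4.439 3.313 -0.417
v 4.541 3.127 0.526
v 3.019 3.913 -0.146
v 3.121 3.727 0.797
v 4.155 4.351 0.314
v 3.405 2.689 0.066
v 3.267 2.868 0.588
v 3.783 2.65 0.489
v 3.874 4.213 0.788
v 4.389 3.995 0.69
v 3.876 3.343 1.088
v 3.171 3.045 -0.31
v 3.686 2.827 -0.408
v 3.777 4.39 -0.109
v 4.293 4.172 -0.208
v 3.684 3.697 -0.708
v 4.613 3.705 -0.154
v 4.238 2.874 -0.278
v 4.003 3.23 -0.654
v 4.235 3.744 -0.578
v 4.672 3.595 0.4
v 4.298 2.764 0.277
v 4.159 2.943 0.798
v 4.391 3.457 0.875
v 4.615 3.167 0.031
v 3.262 4.276 0.103
v 2.888 3.445 -0.02
v 3.169 3.583 -0.495
v 3.401 4.097 -0.418
v 3.322 4.166 0.658
v 2.947 3.335 0.534
v 3.325 3.296 0.958
v 3.557 3.81 1.034
v 2.945 3.873 0.349
v -1.863 1.276 2.361
v -1.913 2.028 2.987
v -0.834 2.292 1.223
v -0.884 3.044 1.849
v -0.796 0.856 2.951
v -0.846 1.608 3.577
v 0.233 1.872 1.813
v 0.183 2.624 2.439
v -1.812 -4.012 -3.828
v -1.202 -3.743 -3.899
v -1.839 -2.019 -2.823
v -2.448 -2.288 -2.752
v -1.404 -3.631 -4.198
v -2.04 -1.906 -3.122
v -1.734 -3.64 -4.379
v -2.371 -1.915 -3.304
v -2.09 -3.767 -4.386
v -2.727 -2.042 -3.31
v -2.357 -3.972 -4.215
v -2.994 -2.247 -3.139
v -2.451 -4.19 -3.922
v -3.088 -2.465 -2.846
v -2.342 -4.351 -3.598
v -2.979 -2.627 -2.522
v -2.065 -4.405 -3.348
v -2.701 -2.681 -2.272
v -1.707 -4.334 -3.25
v -2.344 -2.61 -2.174
v -1.383 -4.161 -3.335
v -2.019 -2.437 -2.259
v -1.194 -3.941 -3.577
v -1.831 -2.216 -2.501
f 2 1 4
f 2 4 3
f 4 1 5
f 4 5 3
f 5 1 6
f 5 6 3
f 6 1 7
f 6 7 3
f 7 1 8
f 7 8 3
f 8 1 9
f 8 9 3
f 9 1 10
f 9 10 3
f 10 1 11
f 10 11 3
f 11 1 12
f 11 12 3
f 12 1 13
f 12 13 3
f 13 1 14
f 13 14 3
f 14 1 2
f 14 2 3
f 15 52 31
f 52 26 55
f 31 55 20
f 52 55 31
f 15 31 27
f 31 20 32
f 27 32 16
f 31 32 27
f 15 27 36
f 27 16 37
f 36 37 22
f 27 37 36
f 15 36 48
f 36 22 51
f 48 51 25
f 36 51 48
f 15 48 52
f 48 25 56
f 52 56 26
f 48 56 52
f 16 32 43
f 32 20 46
f 43 46 24
f 32 46 43
f 20 55 33
f 55 26 54
f 33 54 19
f 55 54 33
f 26 56 53
f 56 25 49
f 53 49 17
f 56 49 53
f 25 51 50
f 51 22 38
f 50 38 21
f 51 38 50
f 22 37 42
f 37 16 39
f 42 39 23
f 37 39 42
f 18 44 30
f 44 24 45
f 30 45 19
f 44 45 30
f 18 30 28
f 30 19 29
f 28 29 17
f 30 29 28
f 18 28 35
f 28 17 34
f 35 34 21
f 28 34 35
f 18 35 40
f 35 21 41
f 40 41 23
f 35 41 40
f 18 40 44
f 40 23 47
f 44 47 24
f 40 47 44
f 19 45 33
f 45 24 46
f 33 46 20
f 45 46 33
f 17 29 53
f 29 19 54
f 53 54 26
f 29 54 53
f 21 34 50
f 34 17 49
f 50 49 25
f 34 49 50
f 23 41 42
f 41 21 38
f 42 38 22
f 41 38 42
f 24 47 43
f 47 23 39
f 43 39 16
f 47 39 43
f 58 60 57
f 61 58 57
f 57 60 59
f 59 61 57
f 58 64 60
f 62 58 61
f 62 64 58
f 60 64 59
f 63 61 59
f 59 64 63
f 63 62 61
f 64 62 63
f 66 65 69
f 66 69 67
f 67 69 70
f 67 70 68
f 69 65 71
f 69 71 70
f 70 71 72
f 70 72 68
f 71 65 73
f 71 73 72
f 72 73 74
f 72 74 68
f 73 65 75
f 73 75 74
f 74 75 76
f 74 76 68
f 75 65 77
f 75 77 76
f 76 77 78
f 76 78 68
f 77 65 79
f 77 79 78
f 78 79 80
f 78 80 68
f 79 65 81
f 79 81 80
f 80 81 82
f 80 82 68
f 81 65 83
f 81 83 82
f 82 83 84
f 82 84 68
f 83 65 85
f 83 85 84
f 84 85 86
f 84 86 68
f 85 65 87
f 85 87 86
f 86 87 88
f 86 88 68
f 87 65 66
f 87 66 88
f 88 66 67
f 88 67 68



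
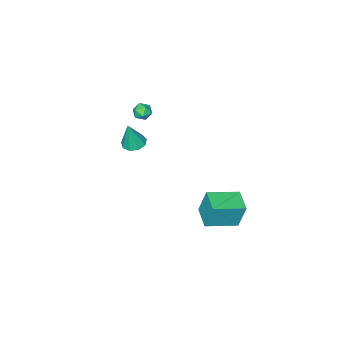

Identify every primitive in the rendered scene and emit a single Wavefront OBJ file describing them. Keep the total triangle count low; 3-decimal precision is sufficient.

v 1.859 0.663 3.044
v 2.332 0.055 2.921
v 2.321 0.657 4.856
v 2.6 0.511 2.854
v 2.522 1.039 2.876
v 2.133 1.39 2.977
v 1.617 1.402 3.109
v 1.213 1.068 3.21
v 1.112 0.544 3.234
v 1.36 0.077 3.169
v 1.842 -0.116 3.045
v -3.654 3.408 -5.014
v -3.881 3.857 -3.161
v -2.886 4.768 -5.249
v -3.113 5.217 -3.396
v -1.767 2.423 -4.544
v -1.994 2.872 -2.691
v -0.999 3.783 -4.779
v -1.226 4.232 -2.926
v -0.948 -0.819 3.208
v -0.597 -1.031 2.674
v -0.763 -1.769 3.706
v -0.412 -1.981 3.172
v -0.168 -1.49 3.563
v -0.282 -0.903 3.255
v -1.078 -1.897 3.125
v -1.192 -1.31 2.817
v -0.677 -1.697 2.623
v -0.115 -1.445 2.893
v -1.245 -1.355 3.487
v -0.683 -1.103 3.757
f 2 1 4
f 2 4 3
f 4 1 5
f 4 5 3
f 5 1 6
f 5 6 3
f 6 1 7
f 6 7 3
f 7 1 8
f 7 8 3
f 8 1 9
f 8 9 3
f 9 1 10
f 9 10 3
f 10 1 11
f 10 11 3
f 11 1 2
f 11 2 3
f 13 15 12
f 16 13 12
f 12 15 14
f 14 16 12
f 13 19 15
f 17 13 16
f 17 19 13
f 15 19 14
f 18 16 14
f 14 19 18
f 18 17 16
f 19 17 18
f 20 31 25
f 20 25 21
f 20 21 27
f 20 27 30
f 20 30 31
f 21 25 29
f 25 31 24
f 31 30 22
f 30 27 26
f 27 21 28
f 23 29 24
f 23 24 22
f 23 22 26
f 23 26 28
f 23 28 29
f 24 29 25
f 22 24 31
f 26 22 30
f 28 26 27
f 29 28 21



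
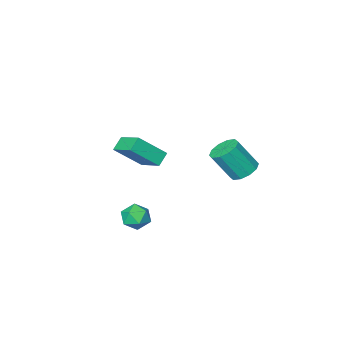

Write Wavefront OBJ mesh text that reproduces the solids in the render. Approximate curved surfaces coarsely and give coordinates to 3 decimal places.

v -3.7 -0.221 0.439
v -2.863 -0.071 0.039
v -1.922 -0.728 1.762
v -2.76 -0.879 2.161
v -3.022 0.417 0.312
v -2.081 -0.241 2.035
v -3.44 0.661 0.633
v -2.5 0.003 2.356
v -3.957 0.568 0.88
v -3.017 -0.09 2.603
v -4.377 0.173 0.958
v -3.436 -0.484 2.681
v -4.538 -0.372 0.838
v -3.597 -1.029 2.561
v -4.379 -0.859 0.565
v -3.438 -1.517 2.288
v -3.96 -1.103 0.244
v -3.02 -1.761 1.967
v -3.443 -1.01 -0.003
v -2.503 -1.668 1.72
v -3.024 -0.616 -0.081
v -2.083 -1.273 1.642
v 3.84 0.822 -1.027
v 4.522 0.565 -0.492
v 2.878 0.355 -0.028
v 3.56 0.098 0.507
v 3.407 0.977 0.362
v 4.001 1.266 -0.256
v 3.399 -0.346 -0.264
v 3.993 -0.057 -0.882
v 4.249 -0.157 -0.02
v 4.254 0.66 0.367
v 3.146 0.26 -0.887
v 3.151 1.077 -0.5
v 0.385 -3.464 1.576
v 1.822 -4.048 2.962
v 0.318 -1.777 2.356
v 1.754 -2.361 3.742
v 1.086 -3.159 0.978
v 2.522 -3.743 2.364
v 1.018 -1.472 1.758
v 2.455 -2.056 3.144
f 2 1 5
f 2 5 3
f 3 5 6
f 3 6 4
f 5 1 7
f 5 7 6
f 6 7 8
f 6 8 4
f 7 1 9
f 7 9 8
f 8 9 10
f 8 10 4
f 9 1 11
f 9 11 10
f 10 11 12
f 10 12 4
f 11 1 13
f 11 13 12
f 12 13 14
f 12 14 4
f 13 1 15
f 13 15 14
f 14 15 16
f 14 16 4
f 15 1 17
f 15 17 16
f 16 17 18
f 16 18 4
f 17 1 19
f 17 19 18
f 18 19 20
f 18 20 4
f 19 1 21
f 19 21 20
f 20 21 22
f 20 22 4
f 21 1 2
f 21 2 22
f 22 2 3
f 22 3 4
f 23 34 28
f 23 28 24
f 23 24 30
f 23 30 33
f 23 33 34
f 24 28 32
f 28 34 27
f 34 33 25
f 33 30 29
f 30 24 31
f 26 32 27
f 26 27 25
f 26 25 29
f 26 29 31
f 26 31 32
f 27 32 28
f 25 27 34
f 29 25 33
f 31 29 30
f 32 31 24
f 36 38 35
f 39 36 35
f 35 38 37
f 37 39 35
f 36 42 38
f 40 36 39
f 40 42 36
f 38 42 37
f 41 39 37
f 37 42 41
f 41 40 39
f 42 40 41



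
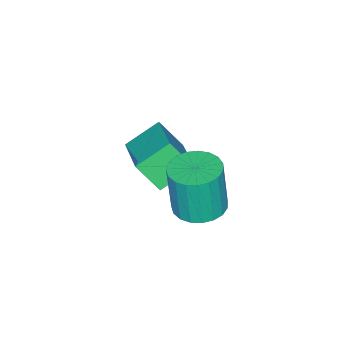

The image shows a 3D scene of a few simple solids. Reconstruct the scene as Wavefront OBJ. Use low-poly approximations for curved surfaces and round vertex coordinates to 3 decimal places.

v -1.413 -2.822 1.513
v -1.197 -3.534 2.442
v -0.257 -1.642 2.148
v -0.041 -2.353 3.077
v -0.479 -3.387 0.863
v -0.263 -4.098 1.792
v 0.677 -2.206 1.498
v 0.893 -2.918 2.427
v 1.785 -0.127 3.089
v 2.437 -0.553 3.043
v 2.446 -0.719 4.705
v 1.795 -0.293 4.751
v 2.555 -0.253 3.072
v 2.564 -0.418 4.734
v 2.54 0.07 3.105
v 2.549 -0.096 4.766
v 2.394 0.358 3.134
v 2.404 0.193 4.796
v 2.143 0.562 3.156
v 2.153 0.397 4.818
v 1.831 0.648 3.166
v 1.84 0.482 4.828
v 1.51 0.599 3.163
v 1.519 0.433 4.825
v 1.237 0.424 3.147
v 1.246 0.259 4.809
v 1.059 0.155 3.121
v 1.068 -0.011 4.783
v 1.006 -0.164 3.09
v 1.015 -0.329 4.752
v 1.088 -0.476 3.058
v 1.098 -0.642 4.72
v 1.291 -0.728 3.032
v 1.3 -0.893 4.694
v 1.579 -0.876 3.016
v 1.588 -1.041 4.677
v 1.903 -0.895 3.012
v 1.912 -1.06 4.674
v 2.207 -0.78 3.022
v 2.216 -0.946 4.684
f 2 4 1
f 5 2 1
f 1 4 3
f 3 5 1
f 2 8 4
f 6 2 5
f 6 8 2
f 4 8 3
f 7 5 3
f 3 8 7
f 7 6 5
f 8 6 7
f 10 9 13
f 10 13 11
f 11 13 14
f 11 14 12
f 13 9 15
f 13 15 14
f 14 15 16
f 14 16 12
f 15 9 17
f 15 17 16
f 16 17 18
f 16 18 12
f 17 9 19
f 17 19 18
f 18 19 20
f 18 20 12
f 19 9 21
f 19 21 20
f 20 21 22
f 20 22 12
f 21 9 23
f 21 23 22
f 22 23 24
f 22 24 12
f 23 9 25
f 23 25 24
f 24 25 26
f 24 26 12
f 25 9 27
f 25 27 26
f 26 27 28
f 26 28 12
f 27 9 29
f 27 29 28
f 28 29 30
f 28 30 12
f 29 9 31
f 29 31 30
f 30 31 32
f 30 32 12
f 31 9 33
f 31 33 32
f 32 33 34
f 32 34 12
f 33 9 35
f 33 35 34
f 34 35 36
f 34 36 12
f 35 9 37
f 35 37 36
f 36 37 38
f 36 38 12
f 37 9 39
f 37 39 38
f 38 39 40
f 38 40 12
f 39 9 10
f 39 10 40
f 40 10 11
f 40 11 12



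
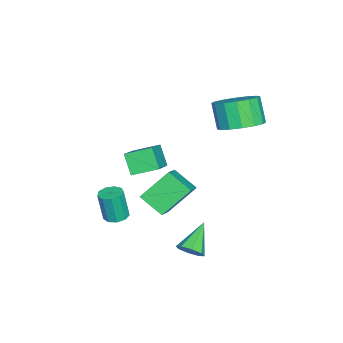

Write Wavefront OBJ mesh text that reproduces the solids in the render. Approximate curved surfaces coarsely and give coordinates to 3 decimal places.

v 0.136 -2.527 -2.618
v 0.443 -2.009 -2.522
v 0.411 -2.274 -0.986
v 0.104 -2.793 -1.082
v 0.032 -1.935 -2.518
v -0 -2.2 -0.981
v -0.33 -2.138 -2.561
v -0.362 -2.403 -1.024
v -0.474 -2.523 -2.63
v -0.506 -2.789 -1.094
v -0.332 -2.911 -2.694
v -0.364 -3.176 -1.158
v 0.028 -3.119 -2.723
v -0.004 -3.384 -1.186
v 0.439 -3.05 -2.702
v 0.407 -3.315 -1.166
v 0.708 -2.737 -2.643
v 0.676 -3.002 -1.106
v 0.71 -2.325 -2.572
v 0.678 -2.591 -1.035
v -2.188 2.663 2.915
v -1.264 2.906 3.46
v -1.888 2.48 4.709
v -2.812 2.237 4.165
v -1.571 3.386 3.47
v -2.195 2.959 4.719
v -2.044 3.671 3.332
v -2.668 3.244 4.581
v -2.555 3.687 3.082
v -3.179 3.26 4.331
v -2.968 3.428 2.787
v -3.592 3.002 4.036
v -3.172 2.965 2.527
v -3.796 2.538 3.776
v -3.112 2.42 2.371
v -3.736 1.994 3.62
v -2.805 1.941 2.361
v -3.429 1.514 3.61
v -2.332 1.656 2.499
v -2.956 1.229 3.748
v -1.821 1.64 2.749
v -2.445 1.213 3.998
v -1.408 1.898 3.044
v -2.032 1.472 4.293
v -1.204 2.362 3.304
v -1.828 1.935 4.553
v 2.778 1.609 -2.045
v 3.186 1.789 -1.545
v 1.462 1.891 -1.075
v 3.052 2.186 -1.841
v 2.758 2.245 -2.257
v 2.476 1.932 -2.549
v 2.371 1.43 -2.546
v 2.505 1.033 -2.25
v 2.799 0.974 -1.834
v 3.081 1.287 -1.542
v -2.65 -2.22 -1.547
v -3.21 -2.711 -0.58
v -2.983 -0.986 -1.112
v -3.543 -1.477 -0.146
v -0.917 -2.123 -0.494
v -1.477 -2.614 0.472
v -1.25 -0.889 -0.06
v -1.81 -1.38 0.907
v 0.098 1.198 0.091
v -0.282 0.09 0.802
v 1.427 1.287 0.941
v 1.047 0.179 1.652
v 0.953 0.121 -1.132
v 0.573 -0.987 -0.421
v 2.282 0.21 -0.282
v 1.902 -0.898 0.429
f 2 1 5
f 2 5 3
f 3 5 6
f 3 6 4
f 5 1 7
f 5 7 6
f 6 7 8
f 6 8 4
f 7 1 9
f 7 9 8
f 8 9 10
f 8 10 4
f 9 1 11
f 9 11 10
f 10 11 12
f 10 12 4
f 11 1 13
f 11 13 12
f 12 13 14
f 12 14 4
f 13 1 15
f 13 15 14
f 14 15 16
f 14 16 4
f 15 1 17
f 15 17 16
f 16 17 18
f 16 18 4
f 17 1 19
f 17 19 18
f 18 19 20
f 18 20 4
f 19 1 2
f 19 2 20
f 20 2 3
f 20 3 4
f 22 21 25
f 22 25 23
f 23 25 26
f 23 26 24
f 25 21 27
f 25 27 26
f 26 27 28
f 26 28 24
f 27 21 29
f 27 29 28
f 28 29 30
f 28 30 24
f 29 21 31
f 29 31 30
f 30 31 32
f 30 32 24
f 31 21 33
f 31 33 32
f 32 33 34
f 32 34 24
f 33 21 35
f 33 35 34
f 34 35 36
f 34 36 24
f 35 21 37
f 35 37 36
f 36 37 38
f 36 38 24
f 37 21 39
f 37 39 38
f 38 39 40
f 38 40 24
f 39 21 41
f 39 41 40
f 40 41 42
f 40 42 24
f 41 21 43
f 41 43 42
f 42 43 44
f 42 44 24
f 43 21 45
f 43 45 44
f 44 45 46
f 44 46 24
f 45 21 22
f 45 22 46
f 46 22 23
f 46 23 24
f 48 47 50
f 48 50 49
f 50 47 51
f 50 51 49
f 51 47 52
f 51 52 49
f 52 47 53
f 52 53 49
f 53 47 54
f 53 54 49
f 54 47 55
f 54 55 49
f 55 47 56
f 55 56 49
f 56 47 48
f 56 48 49
f 58 60 57
f 61 58 57
f 57 60 59
f 59 61 57
f 58 64 60
f 62 58 61
f 62 64 58
f 60 64 59
f 63 61 59
f 59 64 63
f 63 62 61
f 64 62 63
f 66 68 65
f 69 66 65
f 65 68 67
f 67 69 65
f 66 72 68
f 70 66 69
f 70 72 66
f 68 72 67
f 71 69 67
f 67 72 71
f 71 70 69
f 72 70 71



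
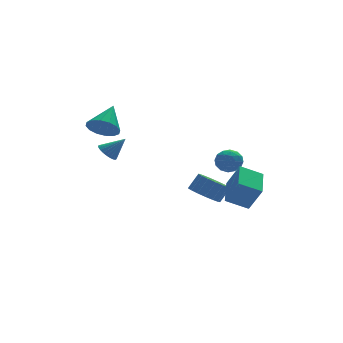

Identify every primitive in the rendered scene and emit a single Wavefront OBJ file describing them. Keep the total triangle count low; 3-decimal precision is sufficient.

v 1.996 1.133 -3.486
v 2.494 1.972 -3.901
v 3.162 2.066 -2.909
v 2.664 1.227 -2.494
v 2.099 2.175 -3.654
v 2.768 2.268 -2.662
v 1.681 2.139 -3.369
v 2.35 2.232 -2.377
v 1.335 1.873 -3.11
v 2.004 1.966 -2.118
v 1.141 1.437 -2.938
v 1.809 1.53 -1.946
v 1.142 0.932 -2.891
v 1.81 1.025 -1.899
v 1.338 0.473 -2.981
v 2.007 0.566 -1.989
v 1.686 0.165 -3.186
v 2.355 0.258 -2.194
v 2.104 0.079 -3.46
v 2.773 0.173 -2.468
v 2.498 0.235 -3.74
v 3.166 0.328 -2.748
v 2.776 0.596 -3.962
v 3.445 0.69 -2.97
v 2.876 1.081 -4.074
v 3.545 1.174 -3.082
v 2.774 1.577 -4.052
v 3.443 1.671 -3.06
v -2.813 4.039 -0.502
v -2.375 4.573 -0.739
v -1.827 3.701 0.562
v -2.534 4.712 -0.547
v -2.736 4.748 -0.349
v -2.949 4.677 -0.174
v -3.141 4.508 -0.049
v -3.284 4.268 0.007
v -3.355 3.993 -0.015
v -3.343 3.725 -0.11
v -3.251 3.505 -0.266
v -3.092 3.366 -0.457
v -2.891 3.329 -0.655
v -2.678 3.401 -0.83
v -2.485 3.569 -0.955
v -2.343 3.809 -1.011
v -2.272 4.084 -0.99
v -2.283 4.352 -0.894
v -3.352 3.173 1.803
v -2.665 3.312 1.048
v -2.288 4.407 2.997
v -3.029 3.695 0.976
v -3.479 3.938 1.126
v -3.895 3.976 1.457
v -4.166 3.799 1.881
v -4.218 3.454 2.284
v -4.038 3.034 2.558
v -3.674 2.651 2.63
v -3.224 2.408 2.48
v -2.808 2.369 2.149
v -2.538 2.547 1.725
v -2.485 2.892 1.322
v 2.103 -0.659 0.328
v 2.511 0.019 -0.013
v 2.969 -1.519 -0.347
v 3.377 -0.841 -0.688
v 3.443 -1.005 0.156
v 2.908 -0.473 0.573
v 2.572 -1.027 -0.933
v 2.037 -0.495 -0.516
v 2.801 -0.208 -0.792
v 3.34 -0.194 -0.119
v 2.14 -1.306 -0.241
v 2.679 -1.292 0.432
v 2.231 -0.244 0.217
v 3.249 -1.256 -0.577
v 3.288 -1.352 -0.081
v 3.528 -0.953 -0.281
v 2.464 -0.534 0.561
v 2.704 -0.135 0.361
v 3.252 -0.737 0.46
v 2.776 -1.365 -0.721
v 3.016 -0.966 -0.921
v 1.952 -0.547 -0.079
v 2.192 -0.148 -0.279
v 2.228 -0.763 -0.82
v 2.641 0.021 -0.441
v 3.151 -0.485 -0.838
v 2.677 -0.594 -0.983
v 2.363 -0.282 -0.737
v 2.958 0.029 -0.046
v 3.467 -0.477 -0.443
v 3.506 -0.573 0.053
v 3.191 -0.261 0.299
v 3.128 -0.105 -0.504
v 2.013 -1.023 0.083
v 2.522 -1.529 -0.314
v 2.289 -1.239 -0.659
v 1.974 -0.927 -0.413
v 2.329 -1.015 0.478
v 2.839 -1.521 0.081
v 3.117 -1.218 0.377
v 2.803 -0.906 0.623
v 2.352 -1.395 0.144
v 1.316 -3.608 -1.914
v 1.854 -4.189 -0.455
v 2.211 -1.68 -1.478
v 2.749 -2.261 -0.019
v 2.551 -4.039 -2.541
v 3.089 -4.62 -1.082
v 3.446 -2.111 -2.105
v 3.984 -2.692 -0.646
f 2 1 5
f 2 5 3
f 3 5 6
f 3 6 4
f 5 1 7
f 5 7 6
f 6 7 8
f 6 8 4
f 7 1 9
f 7 9 8
f 8 9 10
f 8 10 4
f 9 1 11
f 9 11 10
f 10 11 12
f 10 12 4
f 11 1 13
f 11 13 12
f 12 13 14
f 12 14 4
f 13 1 15
f 13 15 14
f 14 15 16
f 14 16 4
f 15 1 17
f 15 17 16
f 16 17 18
f 16 18 4
f 17 1 19
f 17 19 18
f 18 19 20
f 18 20 4
f 19 1 21
f 19 21 20
f 20 21 22
f 20 22 4
f 21 1 23
f 21 23 22
f 22 23 24
f 22 24 4
f 23 1 25
f 23 25 24
f 24 25 26
f 24 26 4
f 25 1 27
f 25 27 26
f 26 27 28
f 26 28 4
f 27 1 2
f 27 2 28
f 28 2 3
f 28 3 4
f 30 29 32
f 30 32 31
f 32 29 33
f 32 33 31
f 33 29 34
f 33 34 31
f 34 29 35
f 34 35 31
f 35 29 36
f 35 36 31
f 36 29 37
f 36 37 31
f 37 29 38
f 37 38 31
f 38 29 39
f 38 39 31
f 39 29 40
f 39 40 31
f 40 29 41
f 40 41 31
f 41 29 42
f 41 42 31
f 42 29 43
f 42 43 31
f 43 29 44
f 43 44 31
f 44 29 45
f 44 45 31
f 45 29 46
f 45 46 31
f 46 29 30
f 46 30 31
f 48 47 50
f 48 50 49
f 50 47 51
f 50 51 49
f 51 47 52
f 51 52 49
f 52 47 53
f 52 53 49
f 53 47 54
f 53 54 49
f 54 47 55
f 54 55 49
f 55 47 56
f 55 56 49
f 56 47 57
f 56 57 49
f 57 47 58
f 57 58 49
f 58 47 59
f 58 59 49
f 59 47 60
f 59 60 49
f 60 47 48
f 60 48 49
f 61 98 77
f 98 72 101
f 77 101 66
f 98 101 77
f 61 77 73
f 77 66 78
f 73 78 62
f 77 78 73
f 61 73 82
f 73 62 83
f 82 83 68
f 73 83 82
f 61 82 94
f 82 68 97
f 94 97 71
f 82 97 94
f 61 94 98
f 94 71 102
f 98 102 72
f 94 102 98
f 62 78 89
f 78 66 92
f 89 92 70
f 78 92 89
f 66 101 79
f 101 72 100
f 79 100 65
f 101 100 79
f 72 102 99
f 102 71 95
f 99 95 63
f 102 95 99
f 71 97 96
f 97 68 84
f 96 84 67
f 97 84 96
f 68 83 88
f 83 62 85
f 88 85 69
f 83 85 88
f 64 90 76
f 90 70 91
f 76 91 65
f 90 91 76
f 64 76 74
f 76 65 75
f 74 75 63
f 76 75 74
f 64 74 81
f 74 63 80
f 81 80 67
f 74 80 81
f 64 81 86
f 81 67 87
f 86 87 69
f 81 87 86
f 64 86 90
f 86 69 93
f 90 93 70
f 86 93 90
f 65 91 79
f 91 70 92
f 79 92 66
f 91 92 79
f 63 75 99
f 75 65 100
f 99 100 72
f 75 100 99
f 67 80 96
f 80 63 95
f 96 95 71
f 80 95 96
f 69 87 88
f 87 67 84
f 88 84 68
f 87 84 88
f 70 93 89
f 93 69 85
f 89 85 62
f 93 85 89
f 104 106 103
f 107 104 103
f 103 106 105
f 105 107 103
f 104 110 106
f 108 104 107
f 108 110 104
f 106 110 105
f 109 107 105
f 105 110 109
f 109 108 107
f 110 108 109



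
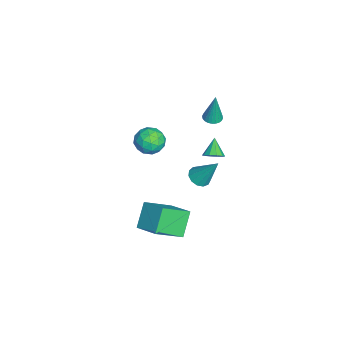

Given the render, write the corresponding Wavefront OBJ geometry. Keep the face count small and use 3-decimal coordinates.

v -3.33 1.467 -0.326
v -2.886 1.863 -0.405
v -3.11 1.633 1.726
v -3.072 2.004 -0.397
v -3.298 2.064 -0.377
v -3.528 2.033 -0.35
v -3.729 1.916 -0.319
v -3.868 1.73 -0.289
v -3.926 1.504 -0.265
v -3.893 1.273 -0.25
v -3.774 1.071 -0.246
v -3.588 0.93 -0.255
v -3.362 0.87 -0.274
v -3.132 0.901 -0.301
v -2.931 1.019 -0.332
v -2.792 1.204 -0.362
v -2.734 1.43 -0.387
v -2.767 1.661 -0.402
v 2.144 -0.619 -3.443
v 2.954 -2.093 -2.378
v 3.291 0.492 -2.776
v 4.1 -0.982 -1.712
v 3.22 -0.958 -4.728
v 4.029 -2.432 -3.664
v 4.366 0.153 -4.062
v 5.176 -1.321 -2.997
v -3.977 -1.84 -3.367
v -3.541 -1.254 -2.67
v -3.139 -3.126 -2.81
v -2.703 -2.54 -2.113
v -3.687 -2.756 -2.047
v -4.205 -1.961 -2.391
v -2.475 -2.419 -3.089
v -2.993 -1.624 -3.433
v -2.613 -1.612 -2.498
v -3.362 -1.82 -1.854
v -3.318 -2.56 -3.626
v -4.067 -2.768 -2.982
v -3.833 -1.434 -3.067
v -2.847 -2.946 -2.413
v -3.426 -3.073 -2.374
v -3.169 -2.729 -1.964
v -4.223 -1.85 -2.903
v -3.966 -1.505 -2.494
v -4.052 -2.389 -2.128
v -2.714 -2.875 -2.986
v -2.457 -2.53 -2.577
v -3.511 -1.651 -3.516
v -3.254 -1.307 -3.106
v -2.628 -1.991 -3.352
v -3.031 -1.3 -2.557
v -2.538 -2.056 -2.229
v -2.404 -1.984 -2.803
v -2.709 -1.517 -3.005
v -3.471 -1.423 -2.178
v -2.978 -2.179 -1.851
v -3.557 -2.306 -1.812
v -3.861 -1.838 -2.014
v -2.925 -1.633 -2.077
v -3.702 -2.201 -3.629
v -3.209 -2.957 -3.302
v -2.819 -2.542 -3.466
v -3.123 -2.074 -3.668
v -4.142 -2.324 -3.251
v -3.649 -3.08 -2.923
v -3.971 -2.863 -2.475
v -4.276 -2.396 -2.677
v -3.755 -2.747 -3.403
v 1.471 0.92 -1.326
v 2.043 0.494 -1.227
v 1.949 1.96 0.386
v 2.171 0.806 -1.453
v 2.076 1.154 -1.638
v 1.789 1.428 -1.724
v 1.402 1.541 -1.684
v 1.036 1.456 -1.53
v 0.808 1.201 -1.312
v 0.791 0.857 -1.098
v 0.99 0.532 -0.956
v 1.341 0.331 -0.932
v 1.734 0.317 -1.033
v -2.867 1.569 -3.547
v -2.444 1.335 -3.082
v -3.793 1.591 -2.693
v -2.427 1.749 -3.074
v -2.578 2.094 -3.247
v -2.839 2.238 -3.534
v -3.11 2.127 -3.826
v -3.289 1.803 -4.011
v -3.306 1.389 -4.019
v -3.156 1.044 -3.847
v -2.895 0.9 -3.56
v -2.623 1.011 -3.268
f 2 1 4
f 2 4 3
f 4 1 5
f 4 5 3
f 5 1 6
f 5 6 3
f 6 1 7
f 6 7 3
f 7 1 8
f 7 8 3
f 8 1 9
f 8 9 3
f 9 1 10
f 9 10 3
f 10 1 11
f 10 11 3
f 11 1 12
f 11 12 3
f 12 1 13
f 12 13 3
f 13 1 14
f 13 14 3
f 14 1 15
f 14 15 3
f 15 1 16
f 15 16 3
f 16 1 17
f 16 17 3
f 17 1 18
f 17 18 3
f 18 1 2
f 18 2 3
f 20 22 19
f 23 20 19
f 19 22 21
f 21 23 19
f 20 26 22
f 24 20 23
f 24 26 20
f 22 26 21
f 25 23 21
f 21 26 25
f 25 24 23
f 26 24 25
f 27 64 43
f 64 38 67
f 43 67 32
f 64 67 43
f 27 43 39
f 43 32 44
f 39 44 28
f 43 44 39
f 27 39 48
f 39 28 49
f 48 49 34
f 39 49 48
f 27 48 60
f 48 34 63
f 60 63 37
f 48 63 60
f 27 60 64
f 60 37 68
f 64 68 38
f 60 68 64
f 28 44 55
f 44 32 58
f 55 58 36
f 44 58 55
f 32 67 45
f 67 38 66
f 45 66 31
f 67 66 45
f 38 68 65
f 68 37 61
f 65 61 29
f 68 61 65
f 37 63 62
f 63 34 50
f 62 50 33
f 63 50 62
f 34 49 54
f 49 28 51
f 54 51 35
f 49 51 54
f 30 56 42
f 56 36 57
f 42 57 31
f 56 57 42
f 30 42 40
f 42 31 41
f 40 41 29
f 42 41 40
f 30 40 47
f 40 29 46
f 47 46 33
f 40 46 47
f 30 47 52
f 47 33 53
f 52 53 35
f 47 53 52
f 30 52 56
f 52 35 59
f 56 59 36
f 52 59 56
f 31 57 45
f 57 36 58
f 45 58 32
f 57 58 45
f 29 41 65
f 41 31 66
f 65 66 38
f 41 66 65
f 33 46 62
f 46 29 61
f 62 61 37
f 46 61 62
f 35 53 54
f 53 33 50
f 54 50 34
f 53 50 54
f 36 59 55
f 59 35 51
f 55 51 28
f 59 51 55
f 70 69 72
f 70 72 71
f 72 69 73
f 72 73 71
f 73 69 74
f 73 74 71
f 74 69 75
f 74 75 71
f 75 69 76
f 75 76 71
f 76 69 77
f 76 77 71
f 77 69 78
f 77 78 71
f 78 69 79
f 78 79 71
f 79 69 80
f 79 80 71
f 80 69 81
f 80 81 71
f 81 69 70
f 81 70 71
f 83 82 85
f 83 85 84
f 85 82 86
f 85 86 84
f 86 82 87
f 86 87 84
f 87 82 88
f 87 88 84
f 88 82 89
f 88 89 84
f 89 82 90
f 89 90 84
f 90 82 91
f 90 91 84
f 91 82 92
f 91 92 84
f 92 82 93
f 92 93 84
f 93 82 83
f 93 83 84



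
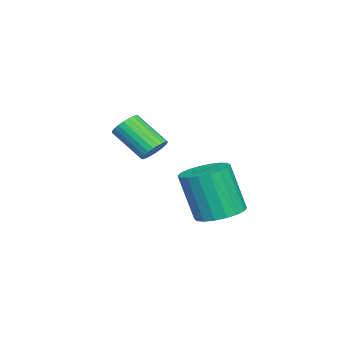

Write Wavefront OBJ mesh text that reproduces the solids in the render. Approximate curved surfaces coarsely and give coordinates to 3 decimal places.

v -1.785 -2.412 3.273
v -1.536 -2.758 2.958
v -1.846 -3.814 3.871
v -2.095 -3.468 4.187
v -1.381 -2.697 3.081
v -1.692 -3.753 3.994
v -1.288 -2.593 3.234
v -1.599 -3.648 4.147
v -1.27 -2.461 3.392
v -1.581 -3.517 4.305
v -1.331 -2.322 3.532
v -1.642 -3.377 4.445
v -1.461 -2.196 3.633
v -1.772 -3.252 4.546
v -1.64 -2.104 3.679
v -1.951 -3.159 4.592
v -1.841 -2.058 3.664
v -2.152 -3.114 4.577
v -2.034 -2.066 3.589
v -2.344 -3.122 4.502
v -2.188 -2.127 3.466
v -2.499 -3.183 4.379
v -2.281 -2.232 3.313
v -2.592 -3.287 4.226
v -2.299 -2.363 3.155
v -2.61 -3.419 4.068
v -2.238 -2.503 3.015
v -2.549 -3.558 3.928
v -2.108 -2.628 2.914
v -2.419 -3.684 3.827
v -1.929 -2.721 2.868
v -2.24 -3.776 3.781
v -1.728 -2.766 2.883
v -2.039 -3.822 3.796
v 1.134 0.453 2.071
v 1.825 0.809 2.213
v 1.757 0.283 3.87
v 1.066 -0.073 3.729
v 1.591 1.061 2.283
v 1.522 0.536 3.941
v 1.266 1.194 2.312
v 1.198 0.668 3.969
v 0.916 1.179 2.292
v 0.847 0.654 3.95
v 0.608 1.02 2.23
v 0.54 0.495 3.887
v 0.405 0.749 2.135
v 0.336 0.224 3.793
v 0.346 0.42 2.028
v 0.278 -0.106 3.686
v 0.443 0.097 1.93
v 0.375 -0.429 3.587
v 0.678 -0.156 1.859
v 0.609 -0.681 3.517
v 1.002 -0.288 1.831
v 0.934 -0.814 3.488
v 1.353 -0.274 1.85
v 1.284 -0.799 3.508
v 1.66 -0.115 1.913
v 1.592 -0.64 3.57
v 1.864 0.156 2.007
v 1.795 -0.369 3.665
v 1.922 0.486 2.114
v 1.854 -0.04 3.772
f 2 1 5
f 2 5 3
f 3 5 6
f 3 6 4
f 5 1 7
f 5 7 6
f 6 7 8
f 6 8 4
f 7 1 9
f 7 9 8
f 8 9 10
f 8 10 4
f 9 1 11
f 9 11 10
f 10 11 12
f 10 12 4
f 11 1 13
f 11 13 12
f 12 13 14
f 12 14 4
f 13 1 15
f 13 15 14
f 14 15 16
f 14 16 4
f 15 1 17
f 15 17 16
f 16 17 18
f 16 18 4
f 17 1 19
f 17 19 18
f 18 19 20
f 18 20 4
f 19 1 21
f 19 21 20
f 20 21 22
f 20 22 4
f 21 1 23
f 21 23 22
f 22 23 24
f 22 24 4
f 23 1 25
f 23 25 24
f 24 25 26
f 24 26 4
f 25 1 27
f 25 27 26
f 26 27 28
f 26 28 4
f 27 1 29
f 27 29 28
f 28 29 30
f 28 30 4
f 29 1 31
f 29 31 30
f 30 31 32
f 30 32 4
f 31 1 33
f 31 33 32
f 32 33 34
f 32 34 4
f 33 1 2
f 33 2 34
f 34 2 3
f 34 3 4
f 36 35 39
f 36 39 37
f 37 39 40
f 37 40 38
f 39 35 41
f 39 41 40
f 40 41 42
f 40 42 38
f 41 35 43
f 41 43 42
f 42 43 44
f 42 44 38
f 43 35 45
f 43 45 44
f 44 45 46
f 44 46 38
f 45 35 47
f 45 47 46
f 46 47 48
f 46 48 38
f 47 35 49
f 47 49 48
f 48 49 50
f 48 50 38
f 49 35 51
f 49 51 50
f 50 51 52
f 50 52 38
f 51 35 53
f 51 53 52
f 52 53 54
f 52 54 38
f 53 35 55
f 53 55 54
f 54 55 56
f 54 56 38
f 55 35 57
f 55 57 56
f 56 57 58
f 56 58 38
f 57 35 59
f 57 59 58
f 58 59 60
f 58 60 38
f 59 35 61
f 59 61 60
f 60 61 62
f 60 62 38
f 61 35 63
f 61 63 62
f 62 63 64
f 62 64 38
f 63 35 36
f 63 36 64
f 64 36 37
f 64 37 38

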